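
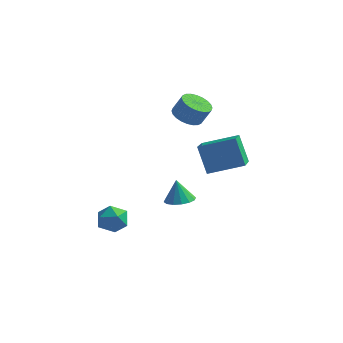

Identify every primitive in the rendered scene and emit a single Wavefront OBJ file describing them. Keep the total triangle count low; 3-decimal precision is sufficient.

v 1.164 -1.516 -1.811
v 1.887 -1.513 -1.657
v 0.916 -1.344 -0.649
v 1.8 -1.147 -1.73
v 1.542 -0.88 -1.824
v 1.183 -0.783 -1.915
v 0.818 -0.883 -1.978
v 0.546 -1.152 -1.996
v 0.44 -1.519 -1.964
v 0.527 -1.884 -1.892
v 0.785 -2.151 -1.798
v 1.144 -2.248 -1.707
v 1.509 -2.148 -1.644
v 1.781 -1.879 -1.626
v -2.198 -3.113 -2.509
v -1.87 -2.817 -3.225
v -0.99 -3.643 -2.175
v -0.662 -3.347 -2.891
v -0.89 -2.814 -2.281
v -1.637 -2.487 -2.488
v -1.223 -3.973 -2.912
v -1.97 -3.646 -3.119
v -1.268 -3.349 -3.474
v -1.062 -2.633 -3.084
v -1.798 -3.827 -2.316
v -1.592 -3.111 -1.926
v 0.894 0.011 2.851
v 1.408 -0.541 2.652
v 1.86 -0.443 3.55
v 1.346 0.109 3.749
v 1.549 -0.29 2.554
v 2.001 -0.192 3.451
v 1.59 0.007 2.5
v 2.043 0.105 3.398
v 1.526 0.304 2.501
v 1.978 0.402 3.398
v 1.365 0.557 2.554
v 1.818 0.655 3.452
v 1.132 0.727 2.653
v 1.585 0.825 3.55
v 0.863 0.787 2.782
v 1.316 0.885 3.679
v 0.599 0.73 2.921
v 1.052 0.828 3.819
v 0.38 0.563 3.05
v 0.832 0.661 3.948
v 0.239 0.312 3.149
v 0.691 0.41 4.046
v 0.197 0.015 3.202
v 0.65 0.113 4.1
v 0.262 -0.282 3.202
v 0.714 -0.184 4.099
v 0.422 -0.535 3.148
v 0.875 -0.437 4.046
v 0.655 -0.705 3.05
v 1.108 -0.607 3.947
v 0.924 -0.765 2.921
v 1.377 -0.667 3.818
v 1.188 -0.708 2.781
v 1.641 -0.61 3.679
v 2.542 -1.695 0.36
v 1.891 -1.234 1.712
v 2.13 -0.077 -0.39
v 1.48 0.384 0.963
v 4.12 -1.044 0.897
v 3.47 -0.583 2.25
v 3.709 0.574 0.148
v 3.058 1.035 1.5
f 2 1 4
f 2 4 3
f 4 1 5
f 4 5 3
f 5 1 6
f 5 6 3
f 6 1 7
f 6 7 3
f 7 1 8
f 7 8 3
f 8 1 9
f 8 9 3
f 9 1 10
f 9 10 3
f 10 1 11
f 10 11 3
f 11 1 12
f 11 12 3
f 12 1 13
f 12 13 3
f 13 1 14
f 13 14 3
f 14 1 2
f 14 2 3
f 15 26 20
f 15 20 16
f 15 16 22
f 15 22 25
f 15 25 26
f 16 20 24
f 20 26 19
f 26 25 17
f 25 22 21
f 22 16 23
f 18 24 19
f 18 19 17
f 18 17 21
f 18 21 23
f 18 23 24
f 19 24 20
f 17 19 26
f 21 17 25
f 23 21 22
f 24 23 16
f 28 27 31
f 28 31 29
f 29 31 32
f 29 32 30
f 31 27 33
f 31 33 32
f 32 33 34
f 32 34 30
f 33 27 35
f 33 35 34
f 34 35 36
f 34 36 30
f 35 27 37
f 35 37 36
f 36 37 38
f 36 38 30
f 37 27 39
f 37 39 38
f 38 39 40
f 38 40 30
f 39 27 41
f 39 41 40
f 40 41 42
f 40 42 30
f 41 27 43
f 41 43 42
f 42 43 44
f 42 44 30
f 43 27 45
f 43 45 44
f 44 45 46
f 44 46 30
f 45 27 47
f 45 47 46
f 46 47 48
f 46 48 30
f 47 27 49
f 47 49 48
f 48 49 50
f 48 50 30
f 49 27 51
f 49 51 50
f 50 51 52
f 50 52 30
f 51 27 53
f 51 53 52
f 52 53 54
f 52 54 30
f 53 27 55
f 53 55 54
f 54 55 56
f 54 56 30
f 55 27 57
f 55 57 56
f 56 57 58
f 56 58 30
f 57 27 59
f 57 59 58
f 58 59 60
f 58 60 30
f 59 27 28
f 59 28 60
f 60 28 29
f 60 29 30
f 62 64 61
f 65 62 61
f 61 64 63
f 63 65 61
f 62 68 64
f 66 62 65
f 66 68 62
f 64 68 63
f 67 65 63
f 63 68 67
f 67 66 65
f 68 66 67



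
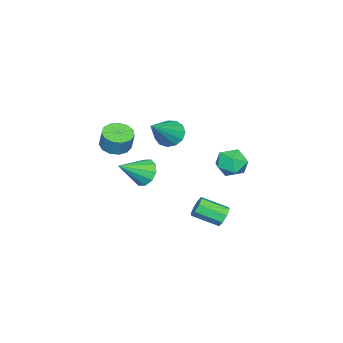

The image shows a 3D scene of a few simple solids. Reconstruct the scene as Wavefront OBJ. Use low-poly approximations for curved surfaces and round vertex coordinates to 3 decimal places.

v 1.018 -1.992 0.978
v 1.468 -2.6 1.053
v 1.691 -2.316 2.017
v 1.242 -1.708 1.942
v 1.716 -2.285 0.903
v 1.939 -2.001 1.867
v 1.742 -1.876 0.776
v 1.965 -1.592 1.741
v 1.539 -1.505 0.714
v 1.762 -1.221 1.678
v 1.17 -1.288 0.735
v 1.393 -1.004 1.7
v 0.753 -1.295 0.834
v 0.976 -1.01 1.798
v 0.421 -1.523 0.978
v 0.644 -1.239 1.942
v 0.278 -1.9 1.122
v 0.501 -1.616 2.086
v 0.37 -2.306 1.22
v 0.593 -2.022 2.185
v 0.668 -2.613 1.242
v 0.892 -2.329 2.206
v 1.078 -2.722 1.179
v 1.301 -2.438 2.144
v -3.891 -3.2 -3.833
v -3.296 -2.83 -4.332
v -2.629 -3.98 -2.907
v -3.394 -2.504 -3.924
v -3.682 -2.443 -3.481
v -4.049 -2.672 -3.173
v -4.357 -3.102 -3.117
v -4.486 -3.569 -3.334
v -4.388 -3.895 -3.742
v -4.101 -3.956 -4.185
v -3.733 -3.727 -4.494
v -3.426 -3.297 -4.55
v -3.088 -1.373 -0.172
v -2.681 -0.818 -0.618
v -1.472 -1.527 1.112
v -2.914 -0.582 -0.296
v -3.203 -0.597 0.065
v -3.455 -0.859 0.35
v -3.59 -1.284 0.47
v -3.566 -1.738 0.385
v -3.39 -2.076 0.124
v -3.118 -2.191 -0.231
v -2.837 -2.046 -0.568
v -2.635 -1.688 -0.779
v -2.577 -1.23 -0.798
v 0.932 3.545 -2.287
v 1.258 3.857 -1.923
v 1.714 2.686 -1.329
v 1.388 2.375 -1.693
v 0.851 3.78 -1.763
v 1.307 2.609 -1.169
v 0.492 3.565 -1.91
v 0.948 2.395 -1.316
v 0.39 3.339 -2.278
v 0.846 2.168 -1.684
v 0.606 3.234 -2.651
v 1.062 2.063 -2.057
v 1.013 3.311 -2.811
v 1.469 2.14 -2.217
v 1.372 3.525 -2.664
v 1.828 2.355 -2.07
v 1.474 3.752 -2.296
v 1.93 2.581 -1.702
v -2.757 2.943 -0.782
v -2.171 2.388 -0.398
v -3.209 1.872 -1.642
v -2.623 1.317 -1.258
v -3.327 1.614 -0.794
v -3.048 2.276 -0.263
v -2.332 1.984 -1.777
v -2.053 2.646 -1.246
v -1.909 1.795 -1.013
v -2.524 1.567 -0.406
v -2.856 2.693 -1.634
v -3.471 2.465 -1.027
f 2 1 5
f 2 5 3
f 3 5 6
f 3 6 4
f 5 1 7
f 5 7 6
f 6 7 8
f 6 8 4
f 7 1 9
f 7 9 8
f 8 9 10
f 8 10 4
f 9 1 11
f 9 11 10
f 10 11 12
f 10 12 4
f 11 1 13
f 11 13 12
f 12 13 14
f 12 14 4
f 13 1 15
f 13 15 14
f 14 15 16
f 14 16 4
f 15 1 17
f 15 17 16
f 16 17 18
f 16 18 4
f 17 1 19
f 17 19 18
f 18 19 20
f 18 20 4
f 19 1 21
f 19 21 20
f 20 21 22
f 20 22 4
f 21 1 23
f 21 23 22
f 22 23 24
f 22 24 4
f 23 1 2
f 23 2 24
f 24 2 3
f 24 3 4
f 26 25 28
f 26 28 27
f 28 25 29
f 28 29 27
f 29 25 30
f 29 30 27
f 30 25 31
f 30 31 27
f 31 25 32
f 31 32 27
f 32 25 33
f 32 33 27
f 33 25 34
f 33 34 27
f 34 25 35
f 34 35 27
f 35 25 36
f 35 36 27
f 36 25 26
f 36 26 27
f 38 37 40
f 38 40 39
f 40 37 41
f 40 41 39
f 41 37 42
f 41 42 39
f 42 37 43
f 42 43 39
f 43 37 44
f 43 44 39
f 44 37 45
f 44 45 39
f 45 37 46
f 45 46 39
f 46 37 47
f 46 47 39
f 47 37 48
f 47 48 39
f 48 37 49
f 48 49 39
f 49 37 38
f 49 38 39
f 51 50 54
f 51 54 52
f 52 54 55
f 52 55 53
f 54 50 56
f 54 56 55
f 55 56 57
f 55 57 53
f 56 50 58
f 56 58 57
f 57 58 59
f 57 59 53
f 58 50 60
f 58 60 59
f 59 60 61
f 59 61 53
f 60 50 62
f 60 62 61
f 61 62 63
f 61 63 53
f 62 50 64
f 62 64 63
f 63 64 65
f 63 65 53
f 64 50 66
f 64 66 65
f 65 66 67
f 65 67 53
f 66 50 51
f 66 51 67
f 67 51 52
f 67 52 53
f 68 79 73
f 68 73 69
f 68 69 75
f 68 75 78
f 68 78 79
f 69 73 77
f 73 79 72
f 79 78 70
f 78 75 74
f 75 69 76
f 71 77 72
f 71 72 70
f 71 70 74
f 71 74 76
f 71 76 77
f 72 77 73
f 70 72 79
f 74 70 78
f 76 74 75
f 77 76 69



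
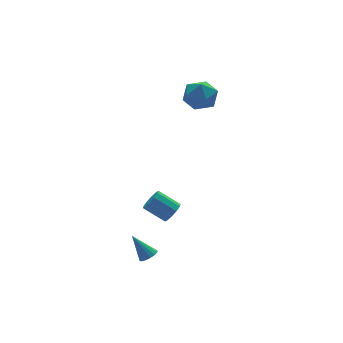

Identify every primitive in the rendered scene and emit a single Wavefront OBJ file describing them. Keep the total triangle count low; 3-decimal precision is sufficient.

v 2.648 3.055 3.009
v 3.707 3.528 3.134
v 3.273 1.452 3.786
v 4.332 1.925 3.911
v 3.44 2.314 4.555
v 3.054 3.305 4.074
v 3.926 1.675 2.846
v 3.54 2.666 2.365
v 4.498 2.675 3.033
v 4.197 3.07 4.089
v 2.783 1.91 2.831
v 2.482 2.305 3.887
v -0.049 -0.615 -3.552
v 0.269 -0.874 -2.936
v -0.634 0.076 -2.072
v -0.951 0.335 -2.688
v 0.511 -0.514 -3.079
v -0.391 0.437 -2.215
v 0.54 -0.192 -3.403
v -0.363 0.758 -2.539
v 0.343 -0.032 -3.784
v -0.559 0.918 -2.919
v -0.003 -0.095 -4.076
v -0.905 0.856 -3.212
v -0.366 -0.356 -4.168
v -1.269 0.594 -3.304
v -0.609 -0.717 -4.025
v -1.511 0.234 -3.161
v -0.637 -1.038 -3.701
v -1.54 -0.088 -2.837
v -0.441 -1.198 -3.321
v -1.343 -0.248 -2.456
v -0.095 -1.136 -3.028
v -0.997 -0.185 -2.164
v -2.843 -2.9 -4.618
v -2.299 -2.658 -4.54
v -3.417 -2.04 -3.282
v -2.448 -2.462 -4.73
v -2.702 -2.384 -4.89
v -2.994 -2.443 -4.977
v -3.245 -2.625 -4.968
v -3.389 -2.881 -4.866
v -3.386 -3.141 -4.697
v -3.238 -3.337 -4.507
v -2.984 -3.416 -4.347
v -2.692 -3.356 -4.26
v -2.44 -3.175 -4.269
v -2.296 -2.919 -4.371
f 1 12 6
f 1 6 2
f 1 2 8
f 1 8 11
f 1 11 12
f 2 6 10
f 6 12 5
f 12 11 3
f 11 8 7
f 8 2 9
f 4 10 5
f 4 5 3
f 4 3 7
f 4 7 9
f 4 9 10
f 5 10 6
f 3 5 12
f 7 3 11
f 9 7 8
f 10 9 2
f 14 13 17
f 14 17 15
f 15 17 18
f 15 18 16
f 17 13 19
f 17 19 18
f 18 19 20
f 18 20 16
f 19 13 21
f 19 21 20
f 20 21 22
f 20 22 16
f 21 13 23
f 21 23 22
f 22 23 24
f 22 24 16
f 23 13 25
f 23 25 24
f 24 25 26
f 24 26 16
f 25 13 27
f 25 27 26
f 26 27 28
f 26 28 16
f 27 13 29
f 27 29 28
f 28 29 30
f 28 30 16
f 29 13 31
f 29 31 30
f 30 31 32
f 30 32 16
f 31 13 33
f 31 33 32
f 32 33 34
f 32 34 16
f 33 13 14
f 33 14 34
f 34 14 15
f 34 15 16
f 36 35 38
f 36 38 37
f 38 35 39
f 38 39 37
f 39 35 40
f 39 40 37
f 40 35 41
f 40 41 37
f 41 35 42
f 41 42 37
f 42 35 43
f 42 43 37
f 43 35 44
f 43 44 37
f 44 35 45
f 44 45 37
f 45 35 46
f 45 46 37
f 46 35 47
f 46 47 37
f 47 35 48
f 47 48 37
f 48 35 36
f 48 36 37



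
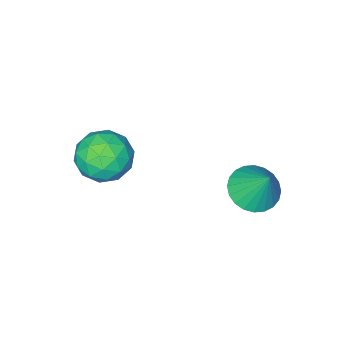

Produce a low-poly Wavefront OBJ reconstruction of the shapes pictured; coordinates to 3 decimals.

v -0.493 -2.757 -1.66
v 0.21 -1.922 -1.345
v 0.95 -3.838 -2.015
v 1.653 -3.003 -1.7
v 1.007 -3.524 -0.925
v 0.115 -2.856 -0.705
v 1.045 -2.904 -2.655
v 0.153 -2.236 -2.435
v 1.16 -2.013 -1.96
v 1.137 -2.396 -0.891
v 0.023 -3.364 -2.469
v -0 -3.747 -1.4
v -0.268 -2.245 -1.471
v 1.428 -3.515 -1.889
v 1.048 -3.821 -1.434
v 1.461 -3.331 -1.249
v -0.324 -2.794 -1.095
v 0.089 -2.303 -0.91
v 0.558 -3.245 -0.664
v 1.071 -3.457 -2.45
v 1.484 -2.966 -2.265
v -0.301 -2.429 -2.111
v 0.112 -1.939 -1.926
v 0.602 -2.515 -2.696
v 0.704 -1.808 -1.647
v 1.552 -2.443 -1.856
v 1.194 -2.384 -2.417
v 0.67 -1.992 -2.288
v 0.69 -2.033 -1.019
v 1.538 -2.668 -1.228
v 1.158 -2.974 -0.773
v 0.634 -2.582 -0.643
v 1.248 -2.086 -1.38
v -0.378 -3.092 -2.132
v 0.47 -3.727 -2.341
v 0.526 -3.178 -2.717
v 0.002 -2.786 -2.587
v -0.392 -3.317 -1.504
v 0.456 -3.952 -1.713
v 0.49 -3.768 -1.072
v -0.034 -3.376 -0.943
v -0.088 -3.674 -1.98
v -2.962 1.023 -2.85
v -2.455 0.281 -2.434
v -2.878 1.877 -1.43
v -2.169 0.495 -2.58
v -2.003 0.79 -2.767
v -1.983 1.12 -2.966
v -2.112 1.435 -3.148
v -2.371 1.688 -3.285
v -2.719 1.839 -3.355
v -3.104 1.866 -3.349
v -3.468 1.765 -3.267
v -3.755 1.551 -3.121
v -3.92 1.256 -2.934
v -3.94 0.926 -2.735
v -3.811 0.61 -2.553
v -3.553 0.358 -2.416
v -3.204 0.207 -2.345
v -2.819 0.18 -2.352
f 1 38 17
f 38 12 41
f 17 41 6
f 38 41 17
f 1 17 13
f 17 6 18
f 13 18 2
f 17 18 13
f 1 13 22
f 13 2 23
f 22 23 8
f 13 23 22
f 1 22 34
f 22 8 37
f 34 37 11
f 22 37 34
f 1 34 38
f 34 11 42
f 38 42 12
f 34 42 38
f 2 18 29
f 18 6 32
f 29 32 10
f 18 32 29
f 6 41 19
f 41 12 40
f 19 40 5
f 41 40 19
f 12 42 39
f 42 11 35
f 39 35 3
f 42 35 39
f 11 37 36
f 37 8 24
f 36 24 7
f 37 24 36
f 8 23 28
f 23 2 25
f 28 25 9
f 23 25 28
f 4 30 16
f 30 10 31
f 16 31 5
f 30 31 16
f 4 16 14
f 16 5 15
f 14 15 3
f 16 15 14
f 4 14 21
f 14 3 20
f 21 20 7
f 14 20 21
f 4 21 26
f 21 7 27
f 26 27 9
f 21 27 26
f 4 26 30
f 26 9 33
f 30 33 10
f 26 33 30
f 5 31 19
f 31 10 32
f 19 32 6
f 31 32 19
f 3 15 39
f 15 5 40
f 39 40 12
f 15 40 39
f 7 20 36
f 20 3 35
f 36 35 11
f 20 35 36
f 9 27 28
f 27 7 24
f 28 24 8
f 27 24 28
f 10 33 29
f 33 9 25
f 29 25 2
f 33 25 29
f 44 43 46
f 44 46 45
f 46 43 47
f 46 47 45
f 47 43 48
f 47 48 45
f 48 43 49
f 48 49 45
f 49 43 50
f 49 50 45
f 50 43 51
f 50 51 45
f 51 43 52
f 51 52 45
f 52 43 53
f 52 53 45
f 53 43 54
f 53 54 45
f 54 43 55
f 54 55 45
f 55 43 56
f 55 56 45
f 56 43 57
f 56 57 45
f 57 43 58
f 57 58 45
f 58 43 59
f 58 59 45
f 59 43 60
f 59 60 45
f 60 43 44
f 60 44 45



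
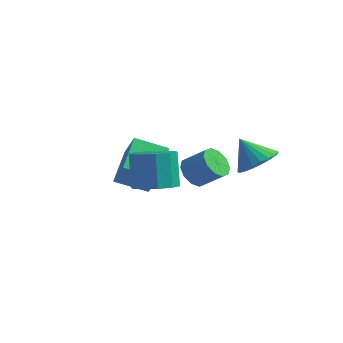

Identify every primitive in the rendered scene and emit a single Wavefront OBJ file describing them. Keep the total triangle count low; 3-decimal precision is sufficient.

v -2.988 -1.36 -3.318
v -2.216 -1.825 -1.947
v -3.429 0.486 -2.444
v -2.657 0.022 -1.073
v -1.523 -0.722 -3.927
v -0.751 -1.186 -2.556
v -1.964 1.125 -3.053
v -1.192 0.66 -1.682
v 2.973 1.328 -1.785
v 3.759 1.789 -1.187
v 2.007 1.352 -0.535
v 3.546 2.15 -1.358
v 3.235 2.37 -1.603
v 2.878 2.41 -1.879
v 2.537 2.262 -2.14
v 2.272 1.953 -2.338
v 2.128 1.536 -2.442
v 2.13 1.083 -2.431
v 2.278 0.672 -2.309
v 2.546 0.375 -2.097
v 2.888 0.242 -1.83
v 3.244 0.297 -1.556
v 3.554 0.531 -1.321
v 3.763 0.902 -1.167
v 3.836 1.347 -1.119
v -0.064 0.897 -3.102
v 0.459 0.464 -3.661
v 1.567 0.61 -2.738
v 1.044 1.043 -2.178
v 0.488 0.994 -3.78
v 1.597 1.14 -2.856
v 0.306 1.487 -3.64
v 1.414 1.633 -2.716
v -0.017 1.755 -3.294
v 1.091 1.901 -2.37
v -0.359 1.695 -2.875
v 0.75 1.841 -1.951
v -0.587 1.33 -2.542
v 0.521 1.476 -1.619
v -0.617 0.8 -2.424
v 0.492 0.946 -1.5
v -0.434 0.307 -2.564
v 0.674 0.453 -1.64
v -0.111 0.039 -2.91
v 0.997 0.185 -1.986
v 0.23 0.099 -3.329
v 1.339 0.245 -2.405
v 0.645 -4.018 -1.202
v 1.304 -3.188 -1.344
v 0.834 -2.531 0.32
v 0.175 -3.362 0.462
v 0.709 -3.019 -1.579
v 0.24 -2.362 0.086
v 0.09 -3.232 -1.669
v -0.38 -2.575 -0.005
v -0.318 -3.745 -1.582
v -0.787 -3.088 0.083
v -0.357 -4.363 -1.349
v -0.827 -3.706 0.315
v -0.014 -4.849 -1.06
v -0.484 -4.192 0.604
v 0.58 -5.018 -0.826
v 0.111 -4.361 0.839
v 1.2 -4.805 -0.735
v 0.73 -4.148 0.929
v 1.607 -4.292 -0.823
v 1.138 -3.635 0.842
v 1.647 -3.674 -1.055
v 1.177 -3.017 0.609
f 2 4 1
f 5 2 1
f 1 4 3
f 3 5 1
f 2 8 4
f 6 2 5
f 6 8 2
f 4 8 3
f 7 5 3
f 3 8 7
f 7 6 5
f 8 6 7
f 10 9 12
f 10 12 11
f 12 9 13
f 12 13 11
f 13 9 14
f 13 14 11
f 14 9 15
f 14 15 11
f 15 9 16
f 15 16 11
f 16 9 17
f 16 17 11
f 17 9 18
f 17 18 11
f 18 9 19
f 18 19 11
f 19 9 20
f 19 20 11
f 20 9 21
f 20 21 11
f 21 9 22
f 21 22 11
f 22 9 23
f 22 23 11
f 23 9 24
f 23 24 11
f 24 9 25
f 24 25 11
f 25 9 10
f 25 10 11
f 27 26 30
f 27 30 28
f 28 30 31
f 28 31 29
f 30 26 32
f 30 32 31
f 31 32 33
f 31 33 29
f 32 26 34
f 32 34 33
f 33 34 35
f 33 35 29
f 34 26 36
f 34 36 35
f 35 36 37
f 35 37 29
f 36 26 38
f 36 38 37
f 37 38 39
f 37 39 29
f 38 26 40
f 38 40 39
f 39 40 41
f 39 41 29
f 40 26 42
f 40 42 41
f 41 42 43
f 41 43 29
f 42 26 44
f 42 44 43
f 43 44 45
f 43 45 29
f 44 26 46
f 44 46 45
f 45 46 47
f 45 47 29
f 46 26 27
f 46 27 47
f 47 27 28
f 47 28 29
f 49 48 52
f 49 52 50
f 50 52 53
f 50 53 51
f 52 48 54
f 52 54 53
f 53 54 55
f 53 55 51
f 54 48 56
f 54 56 55
f 55 56 57
f 55 57 51
f 56 48 58
f 56 58 57
f 57 58 59
f 57 59 51
f 58 48 60
f 58 60 59
f 59 60 61
f 59 61 51
f 60 48 62
f 60 62 61
f 61 62 63
f 61 63 51
f 62 48 64
f 62 64 63
f 63 64 65
f 63 65 51
f 64 48 66
f 64 66 65
f 65 66 67
f 65 67 51
f 66 48 68
f 66 68 67
f 67 68 69
f 67 69 51
f 68 48 49
f 68 49 69
f 69 49 50
f 69 50 51



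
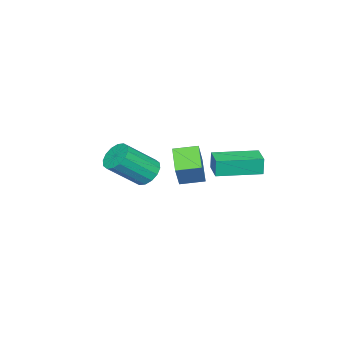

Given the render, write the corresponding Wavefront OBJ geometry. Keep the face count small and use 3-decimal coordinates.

v -1.803 1.416 0.171
v -2.791 0.722 0.86
v -1.046 1.63 1.472
v -2.034 0.936 2.161
v -1.226 0.424 -0.001
v -2.214 -0.27 0.688
v -0.469 0.638 1.3
v -1.457 -0.056 1.989
v -3.554 -2.517 -1.231
v -2.965 -1.953 -1.318
v -1.797 -2.96 0.063
v -2.386 -3.523 0.151
v -3.21 -1.807 -1.004
v -2.043 -2.814 0.377
v -3.548 -1.852 -0.751
v -2.38 -2.858 0.63
v -3.887 -2.074 -0.626
v -2.72 -3.081 0.755
v -4.137 -2.415 -0.663
v -2.97 -3.422 0.718
v -4.231 -2.783 -0.853
v -3.063 -3.79 0.529
v -4.143 -3.08 -1.143
v -2.975 -4.087 0.238
v -3.897 -3.226 -1.457
v -2.73 -4.233 -0.076
v -3.56 -3.182 -1.71
v -2.392 -4.188 -0.329
v -3.22 -2.959 -1.835
v -2.053 -3.966 -0.454
v -2.97 -2.618 -1.798
v -1.803 -3.625 -0.417
v -2.877 -2.25 -1.609
v -1.709 -3.257 -0.227
v -3.307 0.859 0.165
v -3.359 0.859 1.083
v -4.668 2.534 0.087
v -4.72 2.534 1.006
v -2.44 1.566 0.214
v -2.492 1.566 1.133
v -3.801 3.241 0.137
v -3.853 3.241 1.055
f 2 4 1
f 5 2 1
f 1 4 3
f 3 5 1
f 2 8 4
f 6 2 5
f 6 8 2
f 4 8 3
f 7 5 3
f 3 8 7
f 7 6 5
f 8 6 7
f 10 9 13
f 10 13 11
f 11 13 14
f 11 14 12
f 13 9 15
f 13 15 14
f 14 15 16
f 14 16 12
f 15 9 17
f 15 17 16
f 16 17 18
f 16 18 12
f 17 9 19
f 17 19 18
f 18 19 20
f 18 20 12
f 19 9 21
f 19 21 20
f 20 21 22
f 20 22 12
f 21 9 23
f 21 23 22
f 22 23 24
f 22 24 12
f 23 9 25
f 23 25 24
f 24 25 26
f 24 26 12
f 25 9 27
f 25 27 26
f 26 27 28
f 26 28 12
f 27 9 29
f 27 29 28
f 28 29 30
f 28 30 12
f 29 9 31
f 29 31 30
f 30 31 32
f 30 32 12
f 31 9 33
f 31 33 32
f 32 33 34
f 32 34 12
f 33 9 10
f 33 10 34
f 34 10 11
f 34 11 12
f 36 38 35
f 39 36 35
f 35 38 37
f 37 39 35
f 36 42 38
f 40 36 39
f 40 42 36
f 38 42 37
f 41 39 37
f 37 42 41
f 41 40 39
f 42 40 41



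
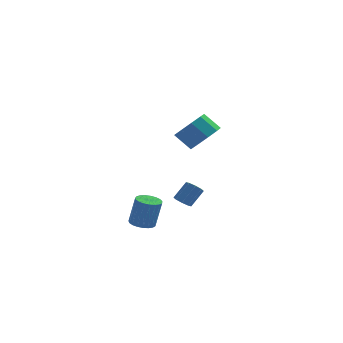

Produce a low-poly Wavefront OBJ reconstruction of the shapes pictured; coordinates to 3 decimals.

v 2.431 3.734 1.414
v 3.045 4.575 1.7
v 2.183 4.908 2.572
v 1.569 4.066 2.286
v 2.579 4.773 1.163
v 1.717 5.106 2.035
v 2.043 4.486 0.743
v 1.181 4.819 1.615
v 1.689 3.846 0.638
v 0.827 4.179 1.509
v 1.682 3.154 0.895
v 0.82 3.487 1.767
v 2.025 2.733 1.396
v 1.164 3.066 2.267
v 2.559 2.78 1.905
v 1.697 3.113 2.776
v 3.032 3.273 2.184
v 2.17 3.606 3.056
v 3.224 3.982 2.104
v 2.362 4.315 2.975
v 1.302 -0.977 -1.06
v 1.589 -0.739 -1.422
v 2.205 -0.205 -0.583
v 1.918 -0.443 -0.22
v 1.267 -0.528 -1.32
v 1.884 0.006 -0.481
v 0.966 -0.58 -1.065
v 1.582 -0.046 -0.226
v 0.861 -0.864 -0.807
v 1.478 -0.331 0.032
v 1.015 -1.215 -0.697
v 1.631 -0.681 0.142
v 1.336 -1.426 -0.799
v 1.953 -0.892 0.04
v 1.638 -1.374 -1.054
v 2.254 -0.84 -0.215
v 1.742 -1.089 -1.312
v 2.359 -0.556 -0.473
v -0.649 -2.721 -1.732
v -0.113 -2.32 -1.852
v 0.224 -2.297 -0.268
v -0.311 -2.699 -0.148
v -0.32 -2.131 -1.811
v 0.018 -2.109 -0.226
v -0.583 -2.045 -1.756
v -0.246 -2.022 -0.171
v -0.858 -2.075 -1.697
v -0.521 -2.053 -0.112
v -1.097 -2.217 -1.644
v -0.759 -2.195 -0.06
v -1.258 -2.447 -1.606
v -0.921 -2.424 -0.022
v -1.314 -2.723 -1.591
v -0.976 -2.701 -0.006
v -1.255 -3 -1.599
v -0.917 -2.977 -0.015
v -1.091 -3.228 -1.631
v -0.753 -3.205 -0.047
v -0.85 -3.369 -1.68
v -0.513 -3.346 -0.096
v -0.575 -3.397 -1.738
v -0.238 -3.375 -0.154
v -0.313 -3.309 -1.795
v 0.025 -3.287 -0.211
v -0.108 -3.119 -1.842
v 0.229 -3.097 -0.257
v 0.003 -2.861 -1.869
v 0.34 -2.838 -0.285
v 0.001 -2.578 -1.873
v 0.338 -2.555 -0.288
f 2 1 5
f 2 5 3
f 3 5 6
f 3 6 4
f 5 1 7
f 5 7 6
f 6 7 8
f 6 8 4
f 7 1 9
f 7 9 8
f 8 9 10
f 8 10 4
f 9 1 11
f 9 11 10
f 10 11 12
f 10 12 4
f 11 1 13
f 11 13 12
f 12 13 14
f 12 14 4
f 13 1 15
f 13 15 14
f 14 15 16
f 14 16 4
f 15 1 17
f 15 17 16
f 16 17 18
f 16 18 4
f 17 1 19
f 17 19 18
f 18 19 20
f 18 20 4
f 19 1 2
f 19 2 20
f 20 2 3
f 20 3 4
f 22 21 25
f 22 25 23
f 23 25 26
f 23 26 24
f 25 21 27
f 25 27 26
f 26 27 28
f 26 28 24
f 27 21 29
f 27 29 28
f 28 29 30
f 28 30 24
f 29 21 31
f 29 31 30
f 30 31 32
f 30 32 24
f 31 21 33
f 31 33 32
f 32 33 34
f 32 34 24
f 33 21 35
f 33 35 34
f 34 35 36
f 34 36 24
f 35 21 37
f 35 37 36
f 36 37 38
f 36 38 24
f 37 21 22
f 37 22 38
f 38 22 23
f 38 23 24
f 40 39 43
f 40 43 41
f 41 43 44
f 41 44 42
f 43 39 45
f 43 45 44
f 44 45 46
f 44 46 42
f 45 39 47
f 45 47 46
f 46 47 48
f 46 48 42
f 47 39 49
f 47 49 48
f 48 49 50
f 48 50 42
f 49 39 51
f 49 51 50
f 50 51 52
f 50 52 42
f 51 39 53
f 51 53 52
f 52 53 54
f 52 54 42
f 53 39 55
f 53 55 54
f 54 55 56
f 54 56 42
f 55 39 57
f 55 57 56
f 56 57 58
f 56 58 42
f 57 39 59
f 57 59 58
f 58 59 60
f 58 60 42
f 59 39 61
f 59 61 60
f 60 61 62
f 60 62 42
f 61 39 63
f 61 63 62
f 62 63 64
f 62 64 42
f 63 39 65
f 63 65 64
f 64 65 66
f 64 66 42
f 65 39 67
f 65 67 66
f 66 67 68
f 66 68 42
f 67 39 69
f 67 69 68
f 68 69 70
f 68 70 42
f 69 39 40
f 69 40 70
f 70 40 41
f 70 41 42



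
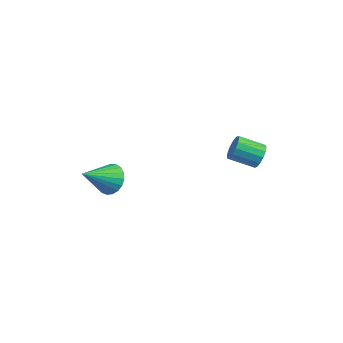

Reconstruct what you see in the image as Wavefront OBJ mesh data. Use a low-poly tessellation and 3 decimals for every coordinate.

v 2.049 3.726 0.41
v 2.353 3.678 0.913
v 1.455 3.026 1.394
v 1.151 3.074 0.89
v 2.186 3.932 0.946
v 1.288 3.279 1.426
v 1.983 4.13 0.834
v 1.084 3.478 1.315
v 1.797 4.221 0.61
v 0.898 3.568 1.09
v 1.679 4.179 0.331
v 0.78 3.526 0.811
v 1.66 4.015 0.074
v 0.761 3.363 0.554
v 1.745 3.774 -0.094
v 0.847 3.122 0.387
v 1.912 3.521 -0.126
v 1.014 2.868 0.354
v 2.116 3.322 -0.015
v 1.217 2.67 0.466
v 2.302 3.232 0.21
v 1.403 2.579 0.69
v 2.42 3.274 0.489
v 1.521 2.621 0.969
v 2.439 3.437 0.746
v 1.54 2.785 1.226
v -1.61 -1.195 -0.001
v -0.873 -1.292 0.096
v -1.91 -2.485 1.001
v -0.943 -1.095 0.328
v -1.129 -0.916 0.503
v -1.398 -0.785 0.591
v -1.704 -0.725 0.576
v -1.994 -0.747 0.462
v -2.217 -0.845 0.268
v -2.335 -1.005 0.028
v -2.328 -1.197 -0.218
v -2.197 -1.389 -0.426
v -1.964 -1.547 -0.56
v -1.671 -1.645 -0.598
v -1.366 -1.665 -0.532
v -1.104 -1.603 -0.375
v -0.93 -1.471 -0.153
f 2 1 5
f 2 5 3
f 3 5 6
f 3 6 4
f 5 1 7
f 5 7 6
f 6 7 8
f 6 8 4
f 7 1 9
f 7 9 8
f 8 9 10
f 8 10 4
f 9 1 11
f 9 11 10
f 10 11 12
f 10 12 4
f 11 1 13
f 11 13 12
f 12 13 14
f 12 14 4
f 13 1 15
f 13 15 14
f 14 15 16
f 14 16 4
f 15 1 17
f 15 17 16
f 16 17 18
f 16 18 4
f 17 1 19
f 17 19 18
f 18 19 20
f 18 20 4
f 19 1 21
f 19 21 20
f 20 21 22
f 20 22 4
f 21 1 23
f 21 23 22
f 22 23 24
f 22 24 4
f 23 1 25
f 23 25 24
f 24 25 26
f 24 26 4
f 25 1 2
f 25 2 26
f 26 2 3
f 26 3 4
f 28 27 30
f 28 30 29
f 30 27 31
f 30 31 29
f 31 27 32
f 31 32 29
f 32 27 33
f 32 33 29
f 33 27 34
f 33 34 29
f 34 27 35
f 34 35 29
f 35 27 36
f 35 36 29
f 36 27 37
f 36 37 29
f 37 27 38
f 37 38 29
f 38 27 39
f 38 39 29
f 39 27 40
f 39 40 29
f 40 27 41
f 40 41 29
f 41 27 42
f 41 42 29
f 42 27 43
f 42 43 29
f 43 27 28
f 43 28 29



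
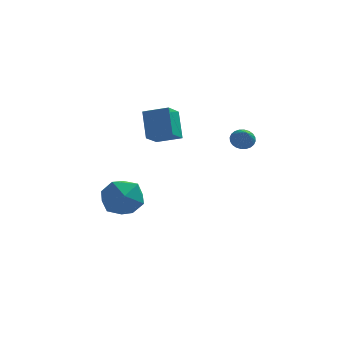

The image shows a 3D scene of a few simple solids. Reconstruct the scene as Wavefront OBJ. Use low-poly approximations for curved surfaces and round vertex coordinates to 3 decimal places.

v -4 4.692 -2.4
v -2.965 4.396 -1.949
v -4.755 3.104 -1.711
v -3.72 2.808 -1.26
v -4.313 3.711 -0.817
v -3.846 4.692 -1.243
v -3.874 2.808 -2.417
v -3.407 3.789 -2.843
v -2.887 3.231 -1.959
v -3.158 3.789 -0.971
v -4.562 3.711 -2.689
v -4.833 4.269 -1.701
v 1.384 0.732 3.255
v 1.669 1.08 3.588
v 1.516 -0.112 4.025
v 1.465 1.112 3.658
v 1.248 1.086 3.666
v 1.052 1.007 3.612
v 0.907 0.885 3.504
v 0.834 0.74 3.357
v 0.845 0.594 3.195
v 0.938 0.469 3.042
v 1.099 0.384 2.922
v 1.304 0.352 2.852
v 1.521 0.377 2.843
v 1.717 0.457 2.897
v 1.862 0.579 3.006
v 1.935 0.724 3.152
v 1.924 0.87 3.314
v 1.831 0.995 3.467
v -2.742 1.557 2.94
v -2.91 2.475 4.14
v -2.307 2.525 2.261
v -2.475 3.443 3.461
v -1.605 1.297 3.299
v -1.773 2.215 4.499
v -1.17 2.265 2.62
v -1.338 3.183 3.82
f 1 12 6
f 1 6 2
f 1 2 8
f 1 8 11
f 1 11 12
f 2 6 10
f 6 12 5
f 12 11 3
f 11 8 7
f 8 2 9
f 4 10 5
f 4 5 3
f 4 3 7
f 4 7 9
f 4 9 10
f 5 10 6
f 3 5 12
f 7 3 11
f 9 7 8
f 10 9 2
f 14 13 16
f 14 16 15
f 16 13 17
f 16 17 15
f 17 13 18
f 17 18 15
f 18 13 19
f 18 19 15
f 19 13 20
f 19 20 15
f 20 13 21
f 20 21 15
f 21 13 22
f 21 22 15
f 22 13 23
f 22 23 15
f 23 13 24
f 23 24 15
f 24 13 25
f 24 25 15
f 25 13 26
f 25 26 15
f 26 13 27
f 26 27 15
f 27 13 28
f 27 28 15
f 28 13 29
f 28 29 15
f 29 13 30
f 29 30 15
f 30 13 14
f 30 14 15
f 32 34 31
f 35 32 31
f 31 34 33
f 33 35 31
f 32 38 34
f 36 32 35
f 36 38 32
f 34 38 33
f 37 35 33
f 33 38 37
f 37 36 35
f 38 36 37



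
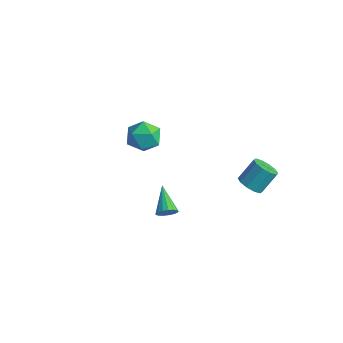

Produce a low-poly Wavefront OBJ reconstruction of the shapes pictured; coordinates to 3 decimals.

v 3.132 -4.483 3.17
v 3.599 -4.106 3.49
v 1.728 -3.477 4.03
v 3.545 -3.944 3.212
v 3.396 -3.906 2.925
v 3.187 -4 2.694
v 2.965 -4.205 2.572
v 2.782 -4.473 2.587
v 2.679 -4.744 2.735
v 2.679 -4.955 2.983
v 2.784 -5.058 3.273
v 2.968 -5.029 3.54
v 3.19 -4.875 3.722
v 3.398 -4.632 3.778
v 3.546 -4.354 3.694
v 2.459 3.362 -0.704
v 3.16 3.722 -1.16
v 3.401 4.858 0.108
v 2.701 4.498 0.564
v 2.693 3.994 -1.315
v 2.934 5.131 -0.047
v 2.137 4.025 -1.237
v 2.378 5.162 0.031
v 1.704 3.802 -0.955
v 1.945 4.939 0.313
v 1.56 3.411 -0.577
v 1.801 4.548 0.691
v 1.759 3.002 -0.248
v 2 4.138 1.02
v 2.226 2.729 -0.093
v 2.467 3.866 1.175
v 2.782 2.698 -0.171
v 3.023 3.835 1.097
v 3.215 2.921 -0.453
v 3.456 4.058 0.815
v 3.359 3.312 -0.831
v 3.6 4.449 0.437
v -3.677 1.231 1.18
v -2.719 0.622 1.655
v -4.921 0.118 2.265
v -3.963 -0.491 2.74
v -4.151 0.689 3.036
v -3.382 1.376 2.366
v -4.258 -0.636 1.554
v -3.489 0.051 0.884
v -3.078 -0.532 1.886
v -3.012 0.287 2.802
v -4.628 0.453 1.118
v -4.562 1.272 2.034
f 2 1 4
f 2 4 3
f 4 1 5
f 4 5 3
f 5 1 6
f 5 6 3
f 6 1 7
f 6 7 3
f 7 1 8
f 7 8 3
f 8 1 9
f 8 9 3
f 9 1 10
f 9 10 3
f 10 1 11
f 10 11 3
f 11 1 12
f 11 12 3
f 12 1 13
f 12 13 3
f 13 1 14
f 13 14 3
f 14 1 15
f 14 15 3
f 15 1 2
f 15 2 3
f 17 16 20
f 17 20 18
f 18 20 21
f 18 21 19
f 20 16 22
f 20 22 21
f 21 22 23
f 21 23 19
f 22 16 24
f 22 24 23
f 23 24 25
f 23 25 19
f 24 16 26
f 24 26 25
f 25 26 27
f 25 27 19
f 26 16 28
f 26 28 27
f 27 28 29
f 27 29 19
f 28 16 30
f 28 30 29
f 29 30 31
f 29 31 19
f 30 16 32
f 30 32 31
f 31 32 33
f 31 33 19
f 32 16 34
f 32 34 33
f 33 34 35
f 33 35 19
f 34 16 36
f 34 36 35
f 35 36 37
f 35 37 19
f 36 16 17
f 36 17 37
f 37 17 18
f 37 18 19
f 38 49 43
f 38 43 39
f 38 39 45
f 38 45 48
f 38 48 49
f 39 43 47
f 43 49 42
f 49 48 40
f 48 45 44
f 45 39 46
f 41 47 42
f 41 42 40
f 41 40 44
f 41 44 46
f 41 46 47
f 42 47 43
f 40 42 49
f 44 40 48
f 46 44 45
f 47 46 39



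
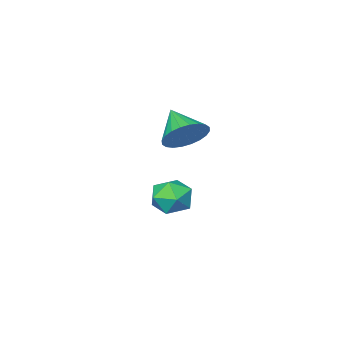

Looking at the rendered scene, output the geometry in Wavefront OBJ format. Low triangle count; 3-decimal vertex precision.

v 2.302 4.059 3.646
v 3.068 3.879 3.577
v 2.118 3.021 4.334
v 3.069 4.049 3.834
v 2.953 4.221 4.062
v 2.739 4.368 4.227
v 2.457 4.468 4.304
v 2.152 4.506 4.28
v 1.87 4.476 4.159
v 1.654 4.383 3.961
v 1.536 4.24 3.714
v 1.535 4.07 3.457
v 1.65 3.898 3.229
v 1.865 3.751 3.064
v 2.146 3.651 2.988
v 2.451 3.613 3.011
v 2.733 3.643 3.132
v 2.95 3.736 3.33
v 1.603 2.638 0.085
v 2.056 1.981 0.049
v 0.584 1.959 -0.329
v 1.037 1.302 -0.365
v 0.85 1.62 0.343
v 1.48 2.039 0.6
v 1.16 1.901 -0.88
v 1.79 2.32 -0.623
v 1.782 1.525 -0.547
v 1.59 1.351 0.209
v 1.05 2.589 -0.489
v 0.858 2.415 0.267
f 2 1 4
f 2 4 3
f 4 1 5
f 4 5 3
f 5 1 6
f 5 6 3
f 6 1 7
f 6 7 3
f 7 1 8
f 7 8 3
f 8 1 9
f 8 9 3
f 9 1 10
f 9 10 3
f 10 1 11
f 10 11 3
f 11 1 12
f 11 12 3
f 12 1 13
f 12 13 3
f 13 1 14
f 13 14 3
f 14 1 15
f 14 15 3
f 15 1 16
f 15 16 3
f 16 1 17
f 16 17 3
f 17 1 18
f 17 18 3
f 18 1 2
f 18 2 3
f 19 30 24
f 19 24 20
f 19 20 26
f 19 26 29
f 19 29 30
f 20 24 28
f 24 30 23
f 30 29 21
f 29 26 25
f 26 20 27
f 22 28 23
f 22 23 21
f 22 21 25
f 22 25 27
f 22 27 28
f 23 28 24
f 21 23 30
f 25 21 29
f 27 25 26
f 28 27 20



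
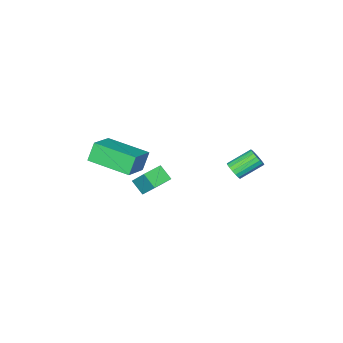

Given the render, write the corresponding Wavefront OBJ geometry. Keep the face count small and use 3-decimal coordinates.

v 1.814 -3.973 -0.893
v 1.36 -4.008 0.075
v 1.096 -1.942 -1.156
v 0.643 -1.977 -0.187
v 3.137 -3.423 -0.253
v 2.684 -3.458 0.716
v 2.42 -1.392 -0.515
v 1.966 -1.427 0.453
v -1.086 -3.965 -3.632
v -1.022 -3.039 -2.571
v -1.125 -3.265 -4.242
v -1.062 -2.338 -3.181
v -0.018 -3.962 -3.699
v 0.045 -3.035 -2.638
v -0.058 -3.261 -4.309
v 0.006 -2.335 -3.248
v -3.271 -0.394 -2.678
v -2.959 -0.37 -2.237
v -4.038 0.137 -1.502
v -4.349 0.114 -1.942
v -2.927 -0.139 -2.348
v -4.005 0.368 -1.613
v -2.973 0.034 -2.535
v -4.051 0.541 -1.8
v -3.087 0.108 -2.755
v -4.166 0.615 -2.019
v -3.244 0.068 -2.956
v -4.322 0.575 -2.221
v -3.406 -0.078 -3.094
v -4.485 0.429 -2.359
v -3.538 -0.296 -3.137
v -4.616 0.211 -2.402
v -3.608 -0.537 -3.074
v -4.687 -0.03 -2.339
v -3.602 -0.745 -2.92
v -4.68 -0.238 -2.185
v -3.519 -0.872 -2.711
v -4.597 -0.365 -1.976
v -3.379 -0.89 -2.494
v -4.458 -0.383 -1.759
v -3.215 -0.794 -2.319
v -4.293 -0.287 -1.584
v -3.063 -0.606 -2.227
v -4.142 -0.099 -1.492
f 2 4 1
f 5 2 1
f 1 4 3
f 3 5 1
f 2 8 4
f 6 2 5
f 6 8 2
f 4 8 3
f 7 5 3
f 3 8 7
f 7 6 5
f 8 6 7
f 10 12 9
f 13 10 9
f 9 12 11
f 11 13 9
f 10 16 12
f 14 10 13
f 14 16 10
f 12 16 11
f 15 13 11
f 11 16 15
f 15 14 13
f 16 14 15
f 18 17 21
f 18 21 19
f 19 21 22
f 19 22 20
f 21 17 23
f 21 23 22
f 22 23 24
f 22 24 20
f 23 17 25
f 23 25 24
f 24 25 26
f 24 26 20
f 25 17 27
f 25 27 26
f 26 27 28
f 26 28 20
f 27 17 29
f 27 29 28
f 28 29 30
f 28 30 20
f 29 17 31
f 29 31 30
f 30 31 32
f 30 32 20
f 31 17 33
f 31 33 32
f 32 33 34
f 32 34 20
f 33 17 35
f 33 35 34
f 34 35 36
f 34 36 20
f 35 17 37
f 35 37 36
f 36 37 38
f 36 38 20
f 37 17 39
f 37 39 38
f 38 39 40
f 38 40 20
f 39 17 41
f 39 41 40
f 40 41 42
f 40 42 20
f 41 17 43
f 41 43 42
f 42 43 44
f 42 44 20
f 43 17 18
f 43 18 44
f 44 18 19
f 44 19 20



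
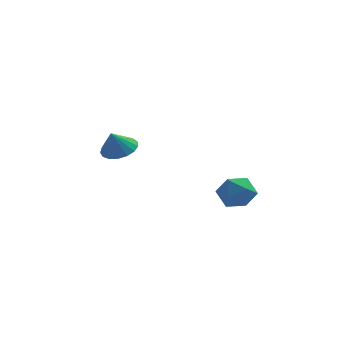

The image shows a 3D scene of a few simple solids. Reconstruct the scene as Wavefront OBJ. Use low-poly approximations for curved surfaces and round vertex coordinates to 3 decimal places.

v -2.994 3.068 -3.332
v -2.05 3.39 -2.945
v -3.386 2.672 -2.048
v -2.346 3.806 -2.907
v -2.791 4.053 -2.966
v -3.282 4.074 -3.109
v -3.707 3.866 -3.303
v -3.969 3.474 -3.504
v -4.008 2.989 -3.665
v -3.815 2.523 -3.75
v -3.433 2.181 -3.74
v -2.951 2.043 -3.635
v -2.479 2.139 -3.462
v -2.125 2.449 -3.259
v -1.97 2.9 -3.072
v 3.032 -2.823 -2.564
v 3.92 -2.624 -3.189
v 3.12 -4.556 -2.991
v 4.008 -4.357 -3.616
v 4.076 -4.272 -2.517
v 4.022 -3.202 -2.254
v 3.018 -3.978 -3.926
v 2.964 -2.908 -3.663
v 3.912 -3.339 -4.031
v 4.565 -3.52 -3.16
v 2.475 -3.66 -3.02
v 3.128 -3.841 -2.149
f 2 1 4
f 2 4 3
f 4 1 5
f 4 5 3
f 5 1 6
f 5 6 3
f 6 1 7
f 6 7 3
f 7 1 8
f 7 8 3
f 8 1 9
f 8 9 3
f 9 1 10
f 9 10 3
f 10 1 11
f 10 11 3
f 11 1 12
f 11 12 3
f 12 1 13
f 12 13 3
f 13 1 14
f 13 14 3
f 14 1 15
f 14 15 3
f 15 1 2
f 15 2 3
f 16 27 21
f 16 21 17
f 16 17 23
f 16 23 26
f 16 26 27
f 17 21 25
f 21 27 20
f 27 26 18
f 26 23 22
f 23 17 24
f 19 25 20
f 19 20 18
f 19 18 22
f 19 22 24
f 19 24 25
f 20 25 21
f 18 20 27
f 22 18 26
f 24 22 23
f 25 24 17



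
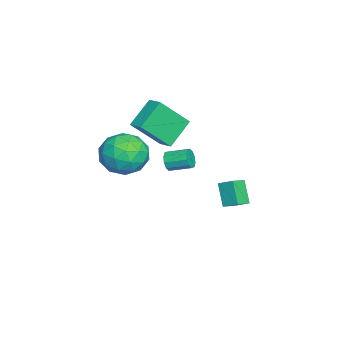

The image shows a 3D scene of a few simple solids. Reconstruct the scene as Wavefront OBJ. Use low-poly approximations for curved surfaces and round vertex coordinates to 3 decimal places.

v 2.559 -2.82 1.987
v 3.32 -3.368 1.223
v 1.52 -4.472 2.137
v 2.281 -5.02 1.373
v 2.654 -4.711 2.481
v 3.296 -3.69 2.389
v 1.544 -4.15 0.971
v 2.186 -3.129 0.879
v 2.693 -4.19 0.596
v 3.379 -4.537 1.529
v 1.461 -3.303 1.831
v 2.147 -3.65 2.764
v 3.03 -2.949 1.592
v 1.81 -4.891 1.768
v 2.029 -4.709 2.419
v 2.476 -5.031 1.971
v 3.016 -3.139 2.277
v 3.464 -3.461 1.828
v 3.073 -4.25 2.568
v 1.376 -4.379 1.532
v 1.824 -4.701 1.083
v 2.364 -2.809 1.389
v 2.811 -3.131 0.941
v 1.767 -3.59 0.792
v 3.109 -3.754 0.774
v 2.499 -4.725 0.863
v 2.065 -4.214 0.626
v 2.443 -3.614 0.572
v 3.513 -3.958 1.323
v 2.902 -4.929 1.411
v 3.121 -4.747 2.062
v 3.499 -4.147 2.008
v 3.144 -4.441 0.954
v 1.938 -2.911 1.949
v 1.327 -3.882 2.037
v 1.341 -3.693 1.352
v 1.719 -3.093 1.298
v 2.341 -3.115 2.497
v 1.731 -4.086 2.586
v 2.397 -4.226 2.788
v 2.775 -3.626 2.734
v 1.696 -3.399 2.406
v -1.288 -1.998 1.921
v -0.643 -3.258 3.445
v -0.707 -1.433 2.142
v -0.062 -2.692 3.667
v -0.198 -2.708 0.873
v 0.447 -3.967 2.398
v 0.383 -2.142 1.095
v 1.028 -3.402 2.619
v -1.553 0.572 -3.855
v -2.304 0.246 -2.781
v -1.275 1.286 -3.443
v -2.025 0.959 -2.369
v -0.855 0.101 -3.511
v -1.605 -0.226 -2.437
v -0.576 0.814 -3.099
v -1.327 0.488 -2.025
v 0.192 -2.297 -0.008
v 0.458 -2.465 0.444
v 0.553 -1.411 0.779
v 0.288 -1.243 0.328
v 0.689 -2.408 0.201
v 0.784 -1.355 0.536
v 0.73 -2.31 -0.122
v 0.826 -1.256 0.214
v 0.566 -2.206 -0.401
v 0.662 -1.152 -0.065
v 0.259 -2.137 -0.53
v 0.355 -1.083 -0.194
v -0.073 -2.129 -0.459
v 0.022 -1.075 -0.124
v -0.304 -2.185 -0.216
v -0.209 -1.132 0.119
v -0.346 -2.284 0.106
v -0.25 -1.23 0.442
v -0.182 -2.388 0.385
v -0.086 -1.334 0.721
v 0.125 -2.457 0.514
v 0.221 -1.403 0.85
f 1 38 17
f 38 12 41
f 17 41 6
f 38 41 17
f 1 17 13
f 17 6 18
f 13 18 2
f 17 18 13
f 1 13 22
f 13 2 23
f 22 23 8
f 13 23 22
f 1 22 34
f 22 8 37
f 34 37 11
f 22 37 34
f 1 34 38
f 34 11 42
f 38 42 12
f 34 42 38
f 2 18 29
f 18 6 32
f 29 32 10
f 18 32 29
f 6 41 19
f 41 12 40
f 19 40 5
f 41 40 19
f 12 42 39
f 42 11 35
f 39 35 3
f 42 35 39
f 11 37 36
f 37 8 24
f 36 24 7
f 37 24 36
f 8 23 28
f 23 2 25
f 28 25 9
f 23 25 28
f 4 30 16
f 30 10 31
f 16 31 5
f 30 31 16
f 4 16 14
f 16 5 15
f 14 15 3
f 16 15 14
f 4 14 21
f 14 3 20
f 21 20 7
f 14 20 21
f 4 21 26
f 21 7 27
f 26 27 9
f 21 27 26
f 4 26 30
f 26 9 33
f 30 33 10
f 26 33 30
f 5 31 19
f 31 10 32
f 19 32 6
f 31 32 19
f 3 15 39
f 15 5 40
f 39 40 12
f 15 40 39
f 7 20 36
f 20 3 35
f 36 35 11
f 20 35 36
f 9 27 28
f 27 7 24
f 28 24 8
f 27 24 28
f 10 33 29
f 33 9 25
f 29 25 2
f 33 25 29
f 44 46 43
f 47 44 43
f 43 46 45
f 45 47 43
f 44 50 46
f 48 44 47
f 48 50 44
f 46 50 45
f 49 47 45
f 45 50 49
f 49 48 47
f 50 48 49
f 52 54 51
f 55 52 51
f 51 54 53
f 53 55 51
f 52 58 54
f 56 52 55
f 56 58 52
f 54 58 53
f 57 55 53
f 53 58 57
f 57 56 55
f 58 56 57
f 60 59 63
f 60 63 61
f 61 63 64
f 61 64 62
f 63 59 65
f 63 65 64
f 64 65 66
f 64 66 62
f 65 59 67
f 65 67 66
f 66 67 68
f 66 68 62
f 67 59 69
f 67 69 68
f 68 69 70
f 68 70 62
f 69 59 71
f 69 71 70
f 70 71 72
f 70 72 62
f 71 59 73
f 71 73 72
f 72 73 74
f 72 74 62
f 73 59 75
f 73 75 74
f 74 75 76
f 74 76 62
f 75 59 77
f 75 77 76
f 76 77 78
f 76 78 62
f 77 59 79
f 77 79 78
f 78 79 80
f 78 80 62
f 79 59 60
f 79 60 80
f 80 60 61
f 80 61 62



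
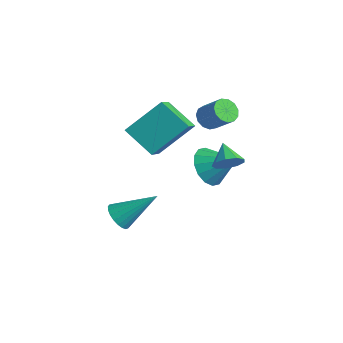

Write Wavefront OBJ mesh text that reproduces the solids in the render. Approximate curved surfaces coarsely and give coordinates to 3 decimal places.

v -5.044 2.304 -0.518
v -4.504 3.857 0.774
v -3.647 2.553 -1.399
v -3.108 4.105 -0.108
v -4.192 1.155 0.508
v -3.653 2.707 1.799
v -2.796 1.403 -0.374
v -2.256 2.956 0.918
v 1 2.123 0.939
v 1.408 2.172 1.481
v 0.2 2.557 1.501
v 1.437 2.559 1.225
v 1.262 2.742 0.834
v 0.965 2.635 0.493
v 0.684 2.289 0.36
v 0.551 1.865 0.498
v 0.628 1.562 0.842
v 0.879 1.521 1.232
v 1.187 1.762 1.484
v -1.871 3.694 1.327
v -1.468 3.403 0.957
v -0.565 3.555 1.823
v -0.969 3.846 2.193
v -1.448 3.742 0.877
v -0.545 3.894 1.743
v -1.562 4.067 0.94
v -0.659 4.218 1.805
v -1.775 4.272 1.125
v -0.872 4.424 1.991
v -2.018 4.295 1.375
v -1.115 4.446 2.241
v -2.215 4.126 1.609
v -1.312 4.278 2.475
v -2.302 3.821 1.754
v -1.4 3.972 2.62
v -2.253 3.475 1.764
v -1.351 3.627 2.629
v -2.083 3.199 1.634
v -1.18 3.35 2.5
v -1.845 3.08 1.407
v -0.943 3.232 2.273
v -1.616 3.156 1.155
v -0.713 3.308 2.021
v -3.089 -0.195 -3.662
v -2.752 -0.74 -3.357
v -2.111 1.095 -2.438
v -2.568 -0.67 -3.578
v -2.475 -0.518 -3.813
v -2.488 -0.31 -4.022
v -2.604 -0.082 -4.169
v -2.805 0.127 -4.228
v -3.055 0.279 -4.19
v -3.31 0.35 -4.06
v -3.528 0.327 -3.862
v -3.669 0.213 -3.629
v -3.71 0.029 -3.402
v -3.644 -0.194 -3.22
v -3.482 -0.417 -3.115
v -3.252 -0.602 -3.104
v -2.994 -0.716 -3.19
v -1.366 3.284 -1.292
v -0.692 2.864 -1.882
v -0.254 3.856 -0.428
v -0.774 3.328 -2.084
v -1.014 3.78 -2.073
v -1.349 4.1 -1.853
v -1.689 4.2 -1.483
v -1.942 4.056 -1.061
v -2.041 3.704 -0.702
v -1.959 3.24 -0.5
v -1.718 2.788 -0.511
v -1.383 2.469 -0.731
v -1.043 2.368 -1.101
v -0.79 2.513 -1.523
f 2 4 1
f 5 2 1
f 1 4 3
f 3 5 1
f 2 8 4
f 6 2 5
f 6 8 2
f 4 8 3
f 7 5 3
f 3 8 7
f 7 6 5
f 8 6 7
f 10 9 12
f 10 12 11
f 12 9 13
f 12 13 11
f 13 9 14
f 13 14 11
f 14 9 15
f 14 15 11
f 15 9 16
f 15 16 11
f 16 9 17
f 16 17 11
f 17 9 18
f 17 18 11
f 18 9 19
f 18 19 11
f 19 9 10
f 19 10 11
f 21 20 24
f 21 24 22
f 22 24 25
f 22 25 23
f 24 20 26
f 24 26 25
f 25 26 27
f 25 27 23
f 26 20 28
f 26 28 27
f 27 28 29
f 27 29 23
f 28 20 30
f 28 30 29
f 29 30 31
f 29 31 23
f 30 20 32
f 30 32 31
f 31 32 33
f 31 33 23
f 32 20 34
f 32 34 33
f 33 34 35
f 33 35 23
f 34 20 36
f 34 36 35
f 35 36 37
f 35 37 23
f 36 20 38
f 36 38 37
f 37 38 39
f 37 39 23
f 38 20 40
f 38 40 39
f 39 40 41
f 39 41 23
f 40 20 42
f 40 42 41
f 41 42 43
f 41 43 23
f 42 20 21
f 42 21 43
f 43 21 22
f 43 22 23
f 45 44 47
f 45 47 46
f 47 44 48
f 47 48 46
f 48 44 49
f 48 49 46
f 49 44 50
f 49 50 46
f 50 44 51
f 50 51 46
f 51 44 52
f 51 52 46
f 52 44 53
f 52 53 46
f 53 44 54
f 53 54 46
f 54 44 55
f 54 55 46
f 55 44 56
f 55 56 46
f 56 44 57
f 56 57 46
f 57 44 58
f 57 58 46
f 58 44 59
f 58 59 46
f 59 44 60
f 59 60 46
f 60 44 45
f 60 45 46
f 62 61 64
f 62 64 63
f 64 61 65
f 64 65 63
f 65 61 66
f 65 66 63
f 66 61 67
f 66 67 63
f 67 61 68
f 67 68 63
f 68 61 69
f 68 69 63
f 69 61 70
f 69 70 63
f 70 61 71
f 70 71 63
f 71 61 72
f 71 72 63
f 72 61 73
f 72 73 63
f 73 61 74
f 73 74 63
f 74 61 62
f 74 62 63



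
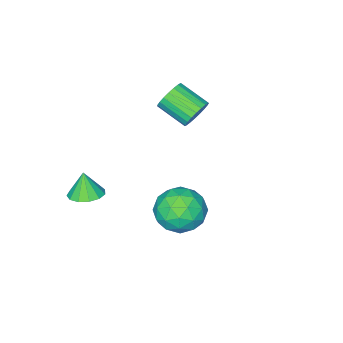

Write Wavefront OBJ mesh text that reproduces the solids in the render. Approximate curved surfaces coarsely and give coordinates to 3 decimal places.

v 3.101 3.095 1.369
v 4.093 3.31 0.884
v 2.687 1.95 0.016
v 3.679 2.165 -0.469
v 3.638 1.59 0.497
v 3.894 2.298 1.334
v 2.886 2.962 -0.434
v 3.142 3.67 0.403
v 3.96 3.227 -0.23
v 4.425 2.38 0.345
v 2.355 2.88 0.555
v 2.82 2.033 1.13
v 3.633 3.303 1.245
v 3.147 1.957 -0.345
v 3.123 1.619 0.223
v 3.706 1.745 -0.062
v 3.516 2.709 1.51
v 4.1 2.835 1.224
v 3.832 1.824 0.997
v 2.68 2.425 -0.324
v 3.264 2.551 -0.61
v 3.074 3.515 0.962
v 3.657 3.641 0.677
v 2.948 3.436 -0.097
v 4.138 3.381 0.305
v 3.895 2.708 -0.49
v 3.429 3.176 -0.469
v 3.579 3.592 0.022
v 4.412 2.883 0.643
v 4.168 2.209 -0.152
v 4.144 1.872 0.416
v 4.295 2.288 0.908
v 4.334 2.834 -0.012
v 2.612 3.051 1.052
v 2.368 2.377 0.257
v 2.485 2.972 -0.008
v 2.636 3.388 0.484
v 2.885 2.552 1.39
v 2.642 1.879 0.595
v 3.201 1.668 0.878
v 3.351 2.084 1.369
v 2.446 2.426 0.912
v -1.146 -1.224 1.15
v -0.773 -1.438 0.523
v -0.462 -2.77 1.163
v -0.834 -2.556 1.79
v -0.544 -1.303 0.693
v -0.232 -2.635 1.333
v -0.418 -1.154 0.942
v -0.107 -2.486 1.582
v -0.419 -1.017 1.227
v -0.107 -2.349 1.867
v -0.545 -0.916 1.499
v -0.233 -2.248 2.138
v -0.775 -0.868 1.71
v -0.463 -2.2 2.35
v -1.069 -0.882 1.825
v -0.757 -2.214 2.464
v -1.376 -0.955 1.823
v -1.065 -2.287 2.462
v -1.644 -1.075 1.704
v -1.333 -2.407 2.344
v -1.825 -1.22 1.49
v -1.514 -2.552 2.13
v -1.889 -1.366 1.217
v -1.578 -2.698 1.857
v -1.825 -1.487 0.933
v -1.513 -2.819 1.572
v -1.643 -1.563 0.686
v -1.331 -2.895 1.325
v -1.375 -1.58 0.519
v -1.063 -2.912 1.159
v -1.067 -1.536 0.462
v -0.756 -2.868 1.101
v 4.005 -2.299 -1.595
v 4.713 -1.96 -1.442
v 3.895 -2.581 -0.465
v 4.404 -1.636 -1.391
v 3.968 -1.523 -1.405
v 3.544 -1.656 -1.479
v 3.266 -1.993 -1.59
v 3.223 -2.427 -1.703
v 3.428 -2.821 -1.781
v 3.816 -3.049 -1.801
v 4.265 -3.039 -1.755
v 4.63 -2.794 -1.658
v 4.798 -2.392 -1.541
f 1 38 17
f 38 12 41
f 17 41 6
f 38 41 17
f 1 17 13
f 17 6 18
f 13 18 2
f 17 18 13
f 1 13 22
f 13 2 23
f 22 23 8
f 13 23 22
f 1 22 34
f 22 8 37
f 34 37 11
f 22 37 34
f 1 34 38
f 34 11 42
f 38 42 12
f 34 42 38
f 2 18 29
f 18 6 32
f 29 32 10
f 18 32 29
f 6 41 19
f 41 12 40
f 19 40 5
f 41 40 19
f 12 42 39
f 42 11 35
f 39 35 3
f 42 35 39
f 11 37 36
f 37 8 24
f 36 24 7
f 37 24 36
f 8 23 28
f 23 2 25
f 28 25 9
f 23 25 28
f 4 30 16
f 30 10 31
f 16 31 5
f 30 31 16
f 4 16 14
f 16 5 15
f 14 15 3
f 16 15 14
f 4 14 21
f 14 3 20
f 21 20 7
f 14 20 21
f 4 21 26
f 21 7 27
f 26 27 9
f 21 27 26
f 4 26 30
f 26 9 33
f 30 33 10
f 26 33 30
f 5 31 19
f 31 10 32
f 19 32 6
f 31 32 19
f 3 15 39
f 15 5 40
f 39 40 12
f 15 40 39
f 7 20 36
f 20 3 35
f 36 35 11
f 20 35 36
f 9 27 28
f 27 7 24
f 28 24 8
f 27 24 28
f 10 33 29
f 33 9 25
f 29 25 2
f 33 25 29
f 44 43 47
f 44 47 45
f 45 47 48
f 45 48 46
f 47 43 49
f 47 49 48
f 48 49 50
f 48 50 46
f 49 43 51
f 49 51 50
f 50 51 52
f 50 52 46
f 51 43 53
f 51 53 52
f 52 53 54
f 52 54 46
f 53 43 55
f 53 55 54
f 54 55 56
f 54 56 46
f 55 43 57
f 55 57 56
f 56 57 58
f 56 58 46
f 57 43 59
f 57 59 58
f 58 59 60
f 58 60 46
f 59 43 61
f 59 61 60
f 60 61 62
f 60 62 46
f 61 43 63
f 61 63 62
f 62 63 64
f 62 64 46
f 63 43 65
f 63 65 64
f 64 65 66
f 64 66 46
f 65 43 67
f 65 67 66
f 66 67 68
f 66 68 46
f 67 43 69
f 67 69 68
f 68 69 70
f 68 70 46
f 69 43 71
f 69 71 70
f 70 71 72
f 70 72 46
f 71 43 73
f 71 73 72
f 72 73 74
f 72 74 46
f 73 43 44
f 73 44 74
f 74 44 45
f 74 45 46
f 76 75 78
f 76 78 77
f 78 75 79
f 78 79 77
f 79 75 80
f 79 80 77
f 80 75 81
f 80 81 77
f 81 75 82
f 81 82 77
f 82 75 83
f 82 83 77
f 83 75 84
f 83 84 77
f 84 75 85
f 84 85 77
f 85 75 86
f 85 86 77
f 86 75 87
f 86 87 77
f 87 75 76
f 87 76 77



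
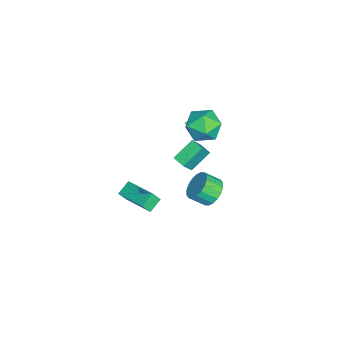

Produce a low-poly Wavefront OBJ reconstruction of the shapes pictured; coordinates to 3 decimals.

v 0.488 0.441 -2.242
v 1.285 0.799 -1.922
v 1.408 -0.102 -1.218
v 0.612 -0.461 -1.538
v 1.002 0.96 -1.666
v 1.125 0.059 -0.963
v 0.618 1.018 -1.525
v 0.741 0.117 -0.821
v 0.207 0.962 -1.525
v 0.331 0.061 -0.821
v -0.147 0.803 -1.667
v -0.024 -0.099 -0.964
v -0.375 0.571 -1.923
v -0.252 -0.33 -1.22
v -0.433 0.314 -2.243
v -0.31 -0.587 -1.539
v -0.308 0.082 -2.562
v -0.185 -0.819 -1.858
v -0.025 -0.079 -2.817
v 0.098 -0.98 -2.114
v 0.359 -0.137 -2.959
v 0.482 -1.038 -2.255
v 0.769 -0.081 -2.959
v 0.893 -0.982 -2.255
v 1.124 0.079 -2.816
v 1.247 -0.823 -2.113
v 1.352 0.31 -2.56
v 1.475 -0.591 -1.857
v 1.41 0.567 -2.241
v 1.533 -0.334 -1.537
v 3.3 -3.935 -0.472
v 3.469 -4.35 0.191
v 2.601 -3.486 -0.012
v 2.77 -3.901 0.651
v 4.67 -2.419 0.129
v 4.839 -2.834 0.792
v 3.971 -1.97 0.589
v 4.14 -2.385 1.252
v -3.996 -1.627 -0.693
v -4.451 -0.834 -0.265
v -3.223 -0.862 -1.289
v -3.679 -0.068 -0.86
v -3.401 -1.672 0.02
v -3.857 -0.878 0.449
v -2.629 -0.906 -0.575
v -3.084 -0.113 -0.147
v -3.302 -0.099 1.558
v -2.309 0.545 1.367
v -2.591 -1.525 0.453
v -1.598 -0.881 0.262
v -1.82 -1.332 1.351
v -2.26 -0.45 2.033
v -2.64 -0.53 -0.213
v -3.08 0.352 0.469
v -1.9 0.278 0.272
v -1.393 -0.217 1.239
v -3.507 -0.763 0.581
v -3 -1.258 1.548
v 0.329 -1.325 0.237
v -0.525 -0.424 1.114
v 0.872 -0.706 0.13
v 0.018 0.195 1.008
v 0.942 -1.695 1.212
v 0.088 -0.794 2.09
v 1.485 -1.076 1.106
v 0.631 -0.175 1.983
f 2 1 5
f 2 5 3
f 3 5 6
f 3 6 4
f 5 1 7
f 5 7 6
f 6 7 8
f 6 8 4
f 7 1 9
f 7 9 8
f 8 9 10
f 8 10 4
f 9 1 11
f 9 11 10
f 10 11 12
f 10 12 4
f 11 1 13
f 11 13 12
f 12 13 14
f 12 14 4
f 13 1 15
f 13 15 14
f 14 15 16
f 14 16 4
f 15 1 17
f 15 17 16
f 16 17 18
f 16 18 4
f 17 1 19
f 17 19 18
f 18 19 20
f 18 20 4
f 19 1 21
f 19 21 20
f 20 21 22
f 20 22 4
f 21 1 23
f 21 23 22
f 22 23 24
f 22 24 4
f 23 1 25
f 23 25 24
f 24 25 26
f 24 26 4
f 25 1 27
f 25 27 26
f 26 27 28
f 26 28 4
f 27 1 29
f 27 29 28
f 28 29 30
f 28 30 4
f 29 1 2
f 29 2 30
f 30 2 3
f 30 3 4
f 32 34 31
f 35 32 31
f 31 34 33
f 33 35 31
f 32 38 34
f 36 32 35
f 36 38 32
f 34 38 33
f 37 35 33
f 33 38 37
f 37 36 35
f 38 36 37
f 40 42 39
f 43 40 39
f 39 42 41
f 41 43 39
f 40 46 42
f 44 40 43
f 44 46 40
f 42 46 41
f 45 43 41
f 41 46 45
f 45 44 43
f 46 44 45
f 47 58 52
f 47 52 48
f 47 48 54
f 47 54 57
f 47 57 58
f 48 52 56
f 52 58 51
f 58 57 49
f 57 54 53
f 54 48 55
f 50 56 51
f 50 51 49
f 50 49 53
f 50 53 55
f 50 55 56
f 51 56 52
f 49 51 58
f 53 49 57
f 55 53 54
f 56 55 48
f 60 62 59
f 63 60 59
f 59 62 61
f 61 63 59
f 60 66 62
f 64 60 63
f 64 66 60
f 62 66 61
f 65 63 61
f 61 66 65
f 65 64 63
f 66 64 65



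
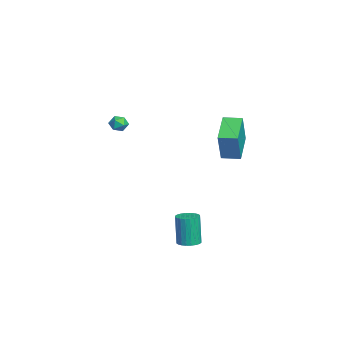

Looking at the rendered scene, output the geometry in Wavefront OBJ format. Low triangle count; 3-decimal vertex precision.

v 1.253 3.491 3.2
v 2.036 3.25 5.134
v 1.5 4.572 3.235
v 2.283 4.332 5.169
v 3.037 3.108 2.431
v 3.82 2.868 4.365
v 3.284 4.19 2.466
v 4.067 3.949 4.4
v 2.988 1.354 -4.27
v 3.552 0.931 -4.187
v 3.217 0.863 -2.247
v 2.652 1.286 -2.33
v 3.667 1.181 -4.158
v 3.332 1.114 -2.218
v 3.679 1.458 -4.147
v 3.344 1.39 -2.207
v 3.586 1.719 -4.154
v 3.25 1.651 -2.214
v 3.401 1.924 -4.179
v 3.066 1.856 -2.239
v 3.154 2.042 -4.217
v 2.818 1.974 -2.277
v 2.881 2.056 -4.264
v 2.546 1.988 -2.324
v 2.625 1.963 -4.312
v 2.289 1.895 -2.372
v 2.423 1.777 -4.353
v 2.088 1.709 -2.413
v 2.308 1.526 -4.382
v 1.973 1.459 -2.442
v 2.296 1.25 -4.393
v 1.961 1.182 -2.453
v 2.39 0.989 -4.386
v 2.054 0.921 -2.446
v 2.574 0.784 -4.361
v 2.239 0.716 -2.421
v 2.822 0.666 -4.323
v 2.486 0.598 -2.383
v 3.094 0.652 -4.276
v 2.759 0.584 -2.336
v 3.351 0.745 -4.228
v 3.015 0.677 -2.288
v -3.158 -2.178 2.91
v -2.679 -2.203 2.483
v -3.721 -2.817 2.317
v -3.242 -2.842 1.89
v -3.173 -3.116 2.465
v -2.825 -2.721 2.832
v -3.575 -2.299 1.968
v -3.227 -1.904 2.335
v -2.937 -2.278 1.901
v -2.689 -2.783 2.209
v -3.711 -2.237 2.591
v -3.463 -2.742 2.899
f 2 4 1
f 5 2 1
f 1 4 3
f 3 5 1
f 2 8 4
f 6 2 5
f 6 8 2
f 4 8 3
f 7 5 3
f 3 8 7
f 7 6 5
f 8 6 7
f 10 9 13
f 10 13 11
f 11 13 14
f 11 14 12
f 13 9 15
f 13 15 14
f 14 15 16
f 14 16 12
f 15 9 17
f 15 17 16
f 16 17 18
f 16 18 12
f 17 9 19
f 17 19 18
f 18 19 20
f 18 20 12
f 19 9 21
f 19 21 20
f 20 21 22
f 20 22 12
f 21 9 23
f 21 23 22
f 22 23 24
f 22 24 12
f 23 9 25
f 23 25 24
f 24 25 26
f 24 26 12
f 25 9 27
f 25 27 26
f 26 27 28
f 26 28 12
f 27 9 29
f 27 29 28
f 28 29 30
f 28 30 12
f 29 9 31
f 29 31 30
f 30 31 32
f 30 32 12
f 31 9 33
f 31 33 32
f 32 33 34
f 32 34 12
f 33 9 35
f 33 35 34
f 34 35 36
f 34 36 12
f 35 9 37
f 35 37 36
f 36 37 38
f 36 38 12
f 37 9 39
f 37 39 38
f 38 39 40
f 38 40 12
f 39 9 41
f 39 41 40
f 40 41 42
f 40 42 12
f 41 9 10
f 41 10 42
f 42 10 11
f 42 11 12
f 43 54 48
f 43 48 44
f 43 44 50
f 43 50 53
f 43 53 54
f 44 48 52
f 48 54 47
f 54 53 45
f 53 50 49
f 50 44 51
f 46 52 47
f 46 47 45
f 46 45 49
f 46 49 51
f 46 51 52
f 47 52 48
f 45 47 54
f 49 45 53
f 51 49 50
f 52 51 44



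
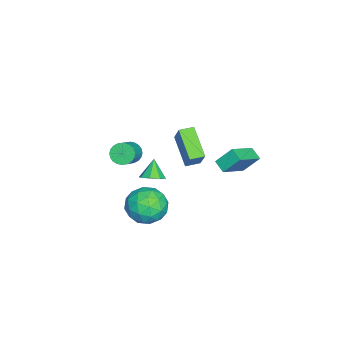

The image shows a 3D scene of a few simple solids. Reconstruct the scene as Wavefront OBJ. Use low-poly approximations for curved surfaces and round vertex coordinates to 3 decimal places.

v -1.321 -0.52 1.074
v -0.566 -0.115 2.293
v -1.747 0.169 1.109
v -0.991 0.574 2.327
v -0.009 0.346 -0.027
v 0.747 0.751 1.191
v -0.434 1.035 0.007
v 0.321 1.44 1.226
v -4.55 2.056 -2.881
v -4.731 2.904 -1.872
v -4.038 2.588 -3.237
v -4.218 3.437 -2.228
v -3.082 1.263 -1.952
v -3.262 2.112 -0.943
v -2.569 1.796 -2.308
v -2.75 2.644 -1.299
v -2.224 -3.125 -1.36
v -1.825 -3.06 -1.92
v -0.658 -3.15 -1.099
v -1.056 -3.215 -0.54
v -1.857 -2.803 -1.848
v -0.689 -2.893 -1.027
v -1.944 -2.595 -1.701
v -0.776 -2.684 -0.88
v -2.073 -2.467 -1.503
v -0.906 -2.557 -0.682
v -2.226 -2.44 -1.283
v -1.058 -2.529 -0.462
v -2.378 -2.517 -1.074
v -1.211 -2.606 -0.254
v -2.507 -2.686 -0.91
v -1.339 -2.776 -0.089
v -2.593 -2.923 -0.814
v -1.425 -3.012 0.007
v -2.622 -3.19 -0.801
v -1.455 -3.28 0.02
v -2.591 -3.447 -0.873
v -1.423 -3.537 -0.052
v -2.504 -3.656 -1.02
v -1.336 -3.745 -0.199
v -2.374 -3.783 -1.218
v -1.207 -3.873 -0.397
v -2.222 -3.811 -1.438
v -1.054 -3.9 -0.617
v -2.069 -3.734 -1.646
v -0.902 -3.823 -0.826
v -1.941 -3.564 -1.811
v -0.773 -3.654 -0.99
v -1.855 -3.328 -1.907
v -0.687 -3.417 -1.086
v 3.276 -0.551 1.574
v 3.675 -1.022 1.833
v 2.604 -0.629 2.466
v 3.811 -0.549 1.977
v 3.634 -0.077 1.884
v 3.246 0.118 1.61
v 2.876 -0.079 1.315
v 2.741 -0.552 1.171
v 2.918 -1.024 1.263
v 3.305 -1.219 1.537
v 1.233 -0.315 -2.112
v 2.235 -0.896 -2.42
v 0.185 -1.884 -2.56
v 1.187 -2.465 -2.868
v 0.979 -2.197 -1.718
v 1.627 -1.227 -1.442
v 0.793 -1.553 -3.538
v 1.441 -0.583 -3.262
v 1.963 -1.662 -3.302
v 2.078 -2.059 -2.177
v 0.342 -0.721 -2.803
v 0.457 -1.118 -1.678
v 1.826 -0.468 -2.227
v 0.594 -2.312 -2.753
v 0.472 -2.154 -2.077
v 1.061 -2.496 -2.258
v 1.469 -0.662 -1.652
v 2.058 -1.004 -1.833
v 1.32 -1.768 -1.42
v 0.362 -1.776 -3.147
v 0.951 -2.118 -3.328
v 1.359 -0.284 -2.722
v 1.948 -0.626 -2.903
v 1.1 -1.012 -3.56
v 2.255 -1.259 -2.926
v 1.639 -2.182 -3.189
v 1.407 -1.646 -3.583
v 1.788 -1.076 -3.421
v 2.323 -1.493 -2.265
v 1.706 -2.416 -2.528
v 1.585 -2.258 -1.852
v 1.965 -1.688 -1.69
v 2.163 -1.943 -2.783
v 0.714 -0.364 -2.452
v 0.097 -1.287 -2.715
v 0.455 -1.092 -3.29
v 0.835 -0.522 -3.128
v 0.781 -0.598 -1.791
v 0.165 -1.521 -2.054
v 0.632 -1.704 -1.559
v 1.013 -1.134 -1.397
v 0.257 -0.837 -2.197
f 2 4 1
f 5 2 1
f 1 4 3
f 3 5 1
f 2 8 4
f 6 2 5
f 6 8 2
f 4 8 3
f 7 5 3
f 3 8 7
f 7 6 5
f 8 6 7
f 10 12 9
f 13 10 9
f 9 12 11
f 11 13 9
f 10 16 12
f 14 10 13
f 14 16 10
f 12 16 11
f 15 13 11
f 11 16 15
f 15 14 13
f 16 14 15
f 18 17 21
f 18 21 19
f 19 21 22
f 19 22 20
f 21 17 23
f 21 23 22
f 22 23 24
f 22 24 20
f 23 17 25
f 23 25 24
f 24 25 26
f 24 26 20
f 25 17 27
f 25 27 26
f 26 27 28
f 26 28 20
f 27 17 29
f 27 29 28
f 28 29 30
f 28 30 20
f 29 17 31
f 29 31 30
f 30 31 32
f 30 32 20
f 31 17 33
f 31 33 32
f 32 33 34
f 32 34 20
f 33 17 35
f 33 35 34
f 34 35 36
f 34 36 20
f 35 17 37
f 35 37 36
f 36 37 38
f 36 38 20
f 37 17 39
f 37 39 38
f 38 39 40
f 38 40 20
f 39 17 41
f 39 41 40
f 40 41 42
f 40 42 20
f 41 17 43
f 41 43 42
f 42 43 44
f 42 44 20
f 43 17 45
f 43 45 44
f 44 45 46
f 44 46 20
f 45 17 47
f 45 47 46
f 46 47 48
f 46 48 20
f 47 17 49
f 47 49 48
f 48 49 50
f 48 50 20
f 49 17 18
f 49 18 50
f 50 18 19
f 50 19 20
f 52 51 54
f 52 54 53
f 54 51 55
f 54 55 53
f 55 51 56
f 55 56 53
f 56 51 57
f 56 57 53
f 57 51 58
f 57 58 53
f 58 51 59
f 58 59 53
f 59 51 60
f 59 60 53
f 60 51 52
f 60 52 53
f 61 98 77
f 98 72 101
f 77 101 66
f 98 101 77
f 61 77 73
f 77 66 78
f 73 78 62
f 77 78 73
f 61 73 82
f 73 62 83
f 82 83 68
f 73 83 82
f 61 82 94
f 82 68 97
f 94 97 71
f 82 97 94
f 61 94 98
f 94 71 102
f 98 102 72
f 94 102 98
f 62 78 89
f 78 66 92
f 89 92 70
f 78 92 89
f 66 101 79
f 101 72 100
f 79 100 65
f 101 100 79
f 72 102 99
f 102 71 95
f 99 95 63
f 102 95 99
f 71 97 96
f 97 68 84
f 96 84 67
f 97 84 96
f 68 83 88
f 83 62 85
f 88 85 69
f 83 85 88
f 64 90 76
f 90 70 91
f 76 91 65
f 90 91 76
f 64 76 74
f 76 65 75
f 74 75 63
f 76 75 74
f 64 74 81
f 74 63 80
f 81 80 67
f 74 80 81
f 64 81 86
f 81 67 87
f 86 87 69
f 81 87 86
f 64 86 90
f 86 69 93
f 90 93 70
f 86 93 90
f 65 91 79
f 91 70 92
f 79 92 66
f 91 92 79
f 63 75 99
f 75 65 100
f 99 100 72
f 75 100 99
f 67 80 96
f 80 63 95
f 96 95 71
f 80 95 96
f 69 87 88
f 87 67 84
f 88 84 68
f 87 84 88
f 70 93 89
f 93 69 85
f 89 85 62
f 93 85 89



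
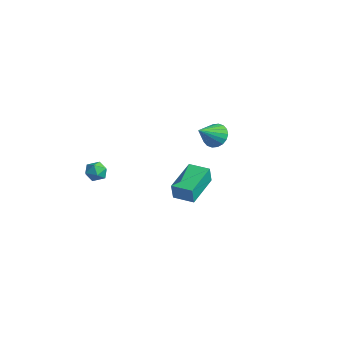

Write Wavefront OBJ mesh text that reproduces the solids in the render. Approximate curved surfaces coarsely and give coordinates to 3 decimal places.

v -2.276 -2.64 -1.475
v -2.057 -2.378 -2.042
v -2.043 -3.622 -1.838
v -1.824 -3.36 -2.405
v -1.486 -3.264 -1.844
v -1.63 -2.657 -1.619
v -2.47 -3.343 -2.261
v -2.614 -2.736 -2.036
v -2.177 -2.812 -2.528
v -1.568 -2.764 -2.27
v -2.532 -3.236 -1.61
v -1.923 -3.188 -1.352
v 1.294 -0.605 -2.934
v 1.439 -0.819 -1.947
v 0.357 1.099 -2.427
v 0.502 0.885 -1.44
v 2.298 -0.045 -2.96
v 2.443 -0.259 -1.973
v 1.361 1.659 -2.453
v 1.506 1.445 -1.466
v -2.1 4.328 -1.784
v -1.706 4.785 -1.258
v -1.88 3.092 -0.876
v -2.043 4.807 -1.146
v -2.391 4.735 -1.159
v -2.682 4.582 -1.297
v -2.858 4.379 -1.531
v -2.883 4.166 -1.815
v -2.754 3.985 -2.093
v -2.495 3.872 -2.31
v -2.158 3.85 -2.422
v -1.809 3.922 -2.408
v -1.519 4.075 -2.271
v -1.343 4.278 -2.037
v -1.318 4.491 -1.753
v -1.447 4.672 -1.475
f 1 12 6
f 1 6 2
f 1 2 8
f 1 8 11
f 1 11 12
f 2 6 10
f 6 12 5
f 12 11 3
f 11 8 7
f 8 2 9
f 4 10 5
f 4 5 3
f 4 3 7
f 4 7 9
f 4 9 10
f 5 10 6
f 3 5 12
f 7 3 11
f 9 7 8
f 10 9 2
f 14 16 13
f 17 14 13
f 13 16 15
f 15 17 13
f 14 20 16
f 18 14 17
f 18 20 14
f 16 20 15
f 19 17 15
f 15 20 19
f 19 18 17
f 20 18 19
f 22 21 24
f 22 24 23
f 24 21 25
f 24 25 23
f 25 21 26
f 25 26 23
f 26 21 27
f 26 27 23
f 27 21 28
f 27 28 23
f 28 21 29
f 28 29 23
f 29 21 30
f 29 30 23
f 30 21 31
f 30 31 23
f 31 21 32
f 31 32 23
f 32 21 33
f 32 33 23
f 33 21 34
f 33 34 23
f 34 21 35
f 34 35 23
f 35 21 36
f 35 36 23
f 36 21 22
f 36 22 23



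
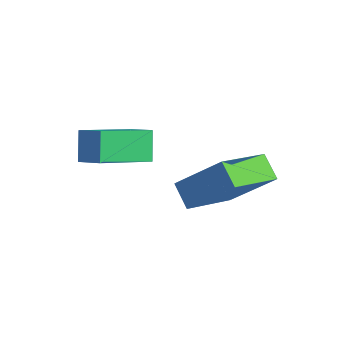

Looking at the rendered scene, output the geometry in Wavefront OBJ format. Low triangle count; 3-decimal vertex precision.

v -1.786 -1.254 -0.953
v -2.023 -2.92 -0.259
v -0.876 -1.176 -0.455
v -1.114 -2.842 0.239
v -1.286 -1.678 -1.799
v -1.524 -3.344 -1.105
v -0.377 -1.6 -1.301
v -0.614 -3.266 -0.607
v 1.517 -1.931 -1.932
v 0.8 -1.777 -1.392
v 1.313 -0.155 -2.71
v 0.596 -0.001 -2.171
v 2.664 -1.219 -0.609
v 1.947 -1.065 -0.07
v 2.46 0.557 -1.388
v 1.743 0.711 -0.848
f 2 4 1
f 5 2 1
f 1 4 3
f 3 5 1
f 2 8 4
f 6 2 5
f 6 8 2
f 4 8 3
f 7 5 3
f 3 8 7
f 7 6 5
f 8 6 7
f 10 12 9
f 13 10 9
f 9 12 11
f 11 13 9
f 10 16 12
f 14 10 13
f 14 16 10
f 12 16 11
f 15 13 11
f 11 16 15
f 15 14 13
f 16 14 15



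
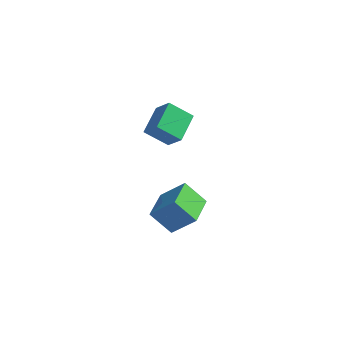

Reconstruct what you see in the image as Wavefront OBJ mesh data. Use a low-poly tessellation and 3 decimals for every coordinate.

v 2.028 -3.596 -3.684
v 1.103 -3.883 -2.646
v 1.571 -1.949 -3.637
v 0.646 -2.236 -2.599
v 3.114 -3.324 -2.641
v 2.189 -3.611 -1.603
v 2.657 -1.677 -2.594
v 1.732 -1.964 -1.556
v 1.41 -2.831 1.323
v 0.513 -3.365 2.147
v 1.186 -1.444 1.979
v 0.288 -1.978 2.802
v 2.192 -3.042 2.038
v 1.294 -3.576 2.861
v 1.967 -1.655 2.693
v 1.07 -2.189 3.517
f 2 4 1
f 5 2 1
f 1 4 3
f 3 5 1
f 2 8 4
f 6 2 5
f 6 8 2
f 4 8 3
f 7 5 3
f 3 8 7
f 7 6 5
f 8 6 7
f 10 12 9
f 13 10 9
f 9 12 11
f 11 13 9
f 10 16 12
f 14 10 13
f 14 16 10
f 12 16 11
f 15 13 11
f 11 16 15
f 15 14 13
f 16 14 15

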